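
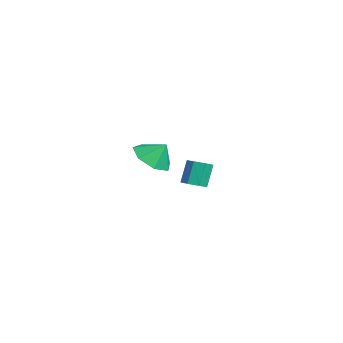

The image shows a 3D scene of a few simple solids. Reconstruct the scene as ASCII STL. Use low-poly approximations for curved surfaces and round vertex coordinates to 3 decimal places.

solid 
facet normal -0.259 -0.546 -0.797
outer loop
vertex 4.105 -1.879 -0.23
vertex 3.52 -2.416 0.328
vertex 3.312 -1.604 -0.161
endloop
endfacet
facet normal 0.332 0.941 0.069
outer loop
vertex 4.105 -1.879 -0.23
vertex 3.312 -1.604 -0.161
vertex 3.78 -1.864 1.132
endloop
endfacet
facet normal -0.257 -0.546 -0.797
outer loop
vertex 3.312 -1.604 -0.161
vertex 3.52 -2.416 0.328
vertex 2.676 -1.941 0.275
endloop
endfacet
facet normal -0.287 0.914 0.288
outer loop
vertex 3.312 -1.604 -0.161
vertex 2.676 -1.941 0.275
vertex 3.78 -1.864 1.132
endloop
endfacet
facet normal -0.257 -0.546 -0.797
outer loop
vertex 2.676 -1.941 0.275
vertex 3.52 -2.416 0.328
vertex 2.675 -2.635 0.751
endloop
endfacet
facet normal -0.562 0.468 0.682
outer loop
vertex 2.676 -1.941 0.275
vertex 2.675 -2.635 0.751
vertex 3.78 -1.864 1.132
endloop
endfacet
facet normal -0.257 -0.546 -0.797
outer loop
vertex 2.675 -2.635 0.751
vertex 3.52 -2.416 0.328
vertex 3.311 -3.164 0.908
endloop
endfacet
facet normal -0.287 -0.061 0.956
outer loop
vertex 2.675 -2.635 0.751
vertex 3.311 -3.164 0.908
vertex 3.78 -1.864 1.132
endloop
endfacet
facet normal -0.258 -0.546 -0.797
outer loop
vertex 3.311 -3.164 0.908
vertex 3.52 -2.416 0.328
vertex 4.104 -3.13 0.628
endloop
endfacet
facet normal 0.331 -0.275 0.903
outer loop
vertex 3.311 -3.164 0.908
vertex 4.104 -3.13 0.628
vertex 3.78 -1.864 1.132
endloop
endfacet
facet normal -0.258 -0.546 -0.797
outer loop
vertex 4.104 -3.13 0.628
vertex 3.52 -2.416 0.328
vertex 4.457 -2.558 0.122
endloop
endfacet
facet normal 0.827 -0.012 0.563
outer loop
vertex 4.104 -3.13 0.628
vertex 4.457 -2.558 0.122
vertex 3.78 -1.864 1.132
endloop
endfacet
facet normal -0.258 -0.547 -0.797
outer loop
vertex 4.457 -2.558 0.122
vertex 3.52 -2.416 0.328
vertex 4.105 -1.879 -0.23
endloop
endfacet
facet normal 0.827 0.528 0.192
outer loop
vertex 4.457 -2.558 0.122
vertex 4.105 -1.879 -0.23
vertex 3.78 -1.864 1.132
endloop
endfacet
facet normal 0.321 -0.314 -0.894
outer loop
vertex -1.381 0.446 -3.768
vertex -1.763 0.847 -4.046
vertex -1.176 0.934 -3.866
endloop
endfacet
facet normal 0.867 -0.282 0.410
outer loop
vertex -1.381 0.446 -3.768
vertex -1.176 0.934 -3.866
vertex -1.794 0.853 -2.615
endloop
endfacet
facet normal 0.868 -0.280 0.411
outer loop
vertex -1.794 0.853 -2.615
vertex -1.176 0.934 -3.866
vertex -1.59 1.341 -2.714
endloop
endfacet
facet normal -0.321 0.315 0.893
outer loop
vertex -1.794 0.853 -2.615
vertex -1.59 1.341 -2.714
vertex -2.177 1.253 -2.894
endloop
endfacet
facet normal 0.321 -0.316 -0.893
outer loop
vertex -1.176 0.934 -3.866
vertex -1.763 0.847 -4.046
vertex -1.414 1.356 -4.101
endloop
endfacet
facet normal 0.838 0.535 0.112
outer loop
vertex -1.176 0.934 -3.866
vertex -1.414 1.356 -4.101
vertex -1.59 1.341 -2.714
endloop
endfacet
facet normal 0.838 0.535 0.112
outer loop
vertex -1.59 1.341 -2.714
vertex -1.414 1.356 -4.101
vertex -1.828 1.763 -2.948
endloop
endfacet
facet normal -0.321 0.314 0.893
outer loop
vertex -1.59 1.341 -2.714
vertex -1.828 1.763 -2.948
vertex -2.177 1.253 -2.894
endloop
endfacet
facet normal 0.320 -0.316 -0.893
outer loop
vertex -1.414 1.356 -4.101
vertex -1.763 0.847 -4.046
vertex -1.915 1.395 -4.294
endloop
endfacet
facet normal 0.178 0.946 -0.270
outer loop
vertex -1.414 1.356 -4.101
vertex -1.915 1.395 -4.294
vertex -1.828 1.763 -2.948
endloop
endfacet
facet normal 0.176 0.947 -0.270
outer loop
vertex -1.828 1.763 -2.948
vertex -1.915 1.395 -4.294
vertex -2.328 1.801 -3.141
endloop
endfacet
facet normal -0.321 0.314 0.893
outer loop
vertex -1.828 1.763 -2.948
vertex -2.328 1.801 -3.141
vertex -2.177 1.253 -2.894
endloop
endfacet
facet normal 0.322 -0.315 -0.893
outer loop
vertex -1.915 1.395 -4.294
vertex -1.763 0.847 -4.046
vertex -2.301 1.02 -4.301
endloop
endfacet
facet normal -0.619 0.645 -0.449
outer loop
vertex -1.915 1.395 -4.294
vertex -2.301 1.02 -4.301
vertex -2.328 1.801 -3.141
endloop
endfacet
facet normal -0.617 0.646 -0.450
outer loop
vertex -2.328 1.801 -3.141
vertex -2.301 1.02 -4.301
vertex -2.715 1.427 -3.148
endloop
endfacet
facet normal -0.320 0.315 0.894
outer loop
vertex -2.328 1.801 -3.141
vertex -2.715 1.427 -3.148
vertex -2.177 1.253 -2.894
endloop
endfacet
facet normal 0.321 -0.316 -0.893
outer loop
vertex -2.301 1.02 -4.301
vertex -1.763 0.847 -4.046
vertex -2.283 0.516 -4.116
endloop
endfacet
facet normal -0.947 -0.140 -0.290
outer loop
vertex -2.301 1.02 -4.301
vertex -2.283 0.516 -4.116
vertex -2.715 1.427 -3.148
endloop
endfacet
facet normal -0.947 -0.142 -0.289
outer loop
vertex -2.715 1.427 -3.148
vertex -2.283 0.516 -4.116
vertex -2.696 0.922 -2.963
endloop
endfacet
facet normal -0.320 0.315 0.893
outer loop
vertex -2.715 1.427 -3.148
vertex -2.696 0.922 -2.963
vertex -2.177 1.253 -2.894
endloop
endfacet
facet normal 0.320 -0.314 -0.894
outer loop
vertex -2.283 0.516 -4.116
vertex -1.763 0.847 -4.046
vertex -1.873 0.26 -3.879
endloop
endfacet
facet normal -0.563 -0.821 0.087
outer loop
vertex -2.283 0.516 -4.116
vertex -1.873 0.26 -3.879
vertex -2.696 0.922 -2.963
endloop
endfacet
facet normal -0.563 -0.821 0.087
outer loop
vertex -2.696 0.922 -2.963
vertex -1.873 0.26 -3.879
vertex -2.286 0.666 -2.726
endloop
endfacet
facet normal -0.320 0.315 0.894
outer loop
vertex -2.696 0.922 -2.963
vertex -2.286 0.666 -2.726
vertex -2.177 1.253 -2.894
endloop
endfacet
facet normal 0.320 -0.314 -0.894
outer loop
vertex -1.873 0.26 -3.879
vertex -1.763 0.847 -4.046
vertex -1.381 0.446 -3.768
endloop
endfacet
facet normal 0.244 -0.884 0.399
outer loop
vertex -1.873 0.26 -3.879
vertex -1.381 0.446 -3.768
vertex -2.286 0.666 -2.726
endloop
endfacet
facet normal 0.246 -0.883 0.400
outer loop
vertex -2.286 0.666 -2.726
vertex -1.381 0.446 -3.768
vertex -1.794 0.853 -2.615
endloop
endfacet
facet normal -0.321 0.315 0.893
outer loop
vertex -2.286 0.666 -2.726
vertex -1.794 0.853 -2.615
vertex -2.177 1.253 -2.894
endloop
endfacet

endsolid


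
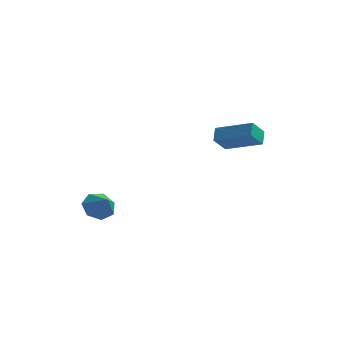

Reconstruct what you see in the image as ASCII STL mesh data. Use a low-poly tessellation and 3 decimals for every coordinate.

solid 
facet normal -0.927 0.159 -0.340
outer loop
vertex 1.509 3.436 0.846
vertex 1.91 4.086 0.055
vertex 1.579 2.796 0.356
endloop
endfacet
facet normal -0.365 -0.591 0.720
outer loop
vertex 3.35 2.494 1.005
vertex 1.509 3.436 0.846
vertex 1.579 2.796 0.356
endloop
endfacet
facet normal -0.927 0.158 -0.340
outer loop
vertex 1.579 2.796 0.356
vertex 1.91 4.086 0.055
vertex 1.981 3.446 -0.436
endloop
endfacet
facet normal 0.087 -0.791 -0.605
outer loop
vertex 1.981 3.446 -0.436
vertex 3.35 2.494 1.005
vertex 1.579 2.796 0.356
endloop
endfacet
facet normal -0.087 0.791 0.606
outer loop
vertex 1.509 3.436 0.846
vertex 3.681 3.784 0.704
vertex 1.91 4.086 0.055
endloop
endfacet
facet normal -0.365 -0.592 0.719
outer loop
vertex 3.279 3.134 1.496
vertex 1.509 3.436 0.846
vertex 3.35 2.494 1.005
endloop
endfacet
facet normal -0.087 0.791 0.605
outer loop
vertex 3.279 3.134 1.496
vertex 3.681 3.784 0.704
vertex 1.509 3.436 0.846
endloop
endfacet
facet normal 0.364 0.592 -0.719
outer loop
vertex 1.91 4.086 0.055
vertex 3.681 3.784 0.704
vertex 1.981 3.446 -0.436
endloop
endfacet
facet normal 0.087 -0.791 -0.606
outer loop
vertex 3.751 3.144 0.214
vertex 3.35 2.494 1.005
vertex 1.981 3.446 -0.436
endloop
endfacet
facet normal 0.365 0.591 -0.720
outer loop
vertex 1.981 3.446 -0.436
vertex 3.681 3.784 0.704
vertex 3.751 3.144 0.214
endloop
endfacet
facet normal 0.927 -0.158 0.340
outer loop
vertex 3.751 3.144 0.214
vertex 3.279 3.134 1.496
vertex 3.35 2.494 1.005
endloop
endfacet
facet normal 0.927 -0.159 0.340
outer loop
vertex 3.681 3.784 0.704
vertex 3.279 3.134 1.496
vertex 3.751 3.144 0.214
endloop
endfacet
facet normal -0.532 0.494 -0.688
outer loop
vertex -1.664 -1.983 -1.617
vertex -2.199 -2.551 -1.611
vertex -2.169 -1.907 -1.172
endloop
endfacet
facet normal 0.630 0.442 0.639
outer loop
vertex -1.664 -1.983 -1.617
vertex -2.169 -1.907 -1.172
vertex -1.641 -3.069 -0.889
endloop
endfacet
facet normal -0.531 0.494 -0.688
outer loop
vertex -2.169 -1.907 -1.172
vertex -2.199 -2.551 -1.611
vertex -2.696 -2.315 -1.058
endloop
endfacet
facet normal 0.020 0.245 0.969
outer loop
vertex -2.169 -1.907 -1.172
vertex -2.696 -2.315 -1.058
vertex -1.641 -3.069 -0.889
endloop
endfacet
facet normal -0.531 0.494 -0.688
outer loop
vertex -2.696 -2.315 -1.058
vertex -2.199 -2.551 -1.611
vertex -2.849 -2.901 -1.361
endloop
endfacet
facet normal -0.383 -0.343 0.858
outer loop
vertex -2.696 -2.315 -1.058
vertex -2.849 -2.901 -1.361
vertex -1.641 -3.069 -0.889
endloop
endfacet
facet normal -0.531 0.495 -0.688
outer loop
vertex -2.849 -2.901 -1.361
vertex -2.199 -2.551 -1.611
vertex -2.513 -3.223 -1.852
endloop
endfacet
facet normal -0.274 -0.879 0.389
outer loop
vertex -2.849 -2.901 -1.361
vertex -2.513 -3.223 -1.852
vertex -1.641 -3.069 -0.889
endloop
endfacet
facet normal -0.531 0.495 -0.688
outer loop
vertex -2.513 -3.223 -1.852
vertex -2.199 -2.551 -1.611
vertex -1.94 -3.039 -2.162
endloop
endfacet
facet normal 0.263 -0.961 -0.084
outer loop
vertex -2.513 -3.223 -1.852
vertex -1.94 -3.039 -2.162
vertex -1.641 -3.069 -0.889
endloop
endfacet
facet normal -0.531 0.495 -0.688
outer loop
vertex -1.94 -3.039 -2.162
vertex -2.199 -2.551 -1.611
vertex -1.562 -2.487 -2.057
endloop
endfacet
facet normal 0.825 -0.526 -0.206
outer loop
vertex -1.94 -3.039 -2.162
vertex -1.562 -2.487 -2.057
vertex -1.641 -3.069 -0.889
endloop
endfacet
facet normal -0.532 0.493 -0.688
outer loop
vertex -1.562 -2.487 -2.057
vertex -2.199 -2.551 -1.611
vertex -1.664 -1.983 -1.617
endloop
endfacet
facet normal 0.988 0.099 0.116
outer loop
vertex -1.562 -2.487 -2.057
vertex -1.664 -1.983 -1.617
vertex -1.641 -3.069 -0.889
endloop
endfacet

endsolid


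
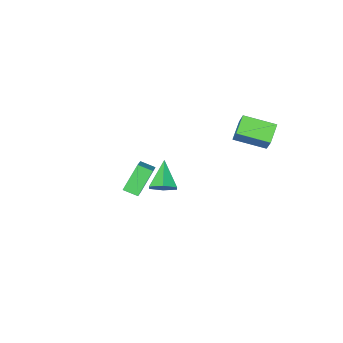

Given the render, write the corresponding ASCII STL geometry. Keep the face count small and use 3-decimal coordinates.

solid 
facet normal -0.667 0.699 -0.260
outer loop
vertex -2.668 3.888 4.233
vertex -1.834 4.445 3.591
vertex -2.999 3.185 3.191
endloop
endfacet
facet normal -0.701 -0.468 0.538
outer loop
vertex -1.826 1.955 3.649
vertex -2.668 3.888 4.233
vertex -2.999 3.185 3.191
endloop
endfacet
facet normal -0.666 0.699 -0.261
outer loop
vertex -2.999 3.185 3.191
vertex -1.834 4.445 3.591
vertex -2.165 3.741 2.55
endloop
endfacet
facet normal -0.255 -0.541 -0.801
outer loop
vertex -2.165 3.741 2.55
vertex -1.826 1.955 3.649
vertex -2.999 3.185 3.191
endloop
endfacet
facet normal 0.255 0.541 0.801
outer loop
vertex -2.668 3.888 4.233
vertex -0.661 3.215 4.049
vertex -1.834 4.445 3.591
endloop
endfacet
facet normal -0.700 -0.468 0.539
outer loop
vertex -1.495 2.659 4.69
vertex -2.668 3.888 4.233
vertex -1.826 1.955 3.649
endloop
endfacet
facet normal 0.255 0.541 0.801
outer loop
vertex -1.495 2.659 4.69
vertex -0.661 3.215 4.049
vertex -2.668 3.888 4.233
endloop
endfacet
facet normal 0.701 0.468 -0.539
outer loop
vertex -1.834 4.445 3.591
vertex -0.661 3.215 4.049
vertex -2.165 3.741 2.55
endloop
endfacet
facet normal -0.255 -0.541 -0.801
outer loop
vertex -0.992 2.512 3.007
vertex -1.826 1.955 3.649
vertex -2.165 3.741 2.55
endloop
endfacet
facet normal 0.700 0.468 -0.538
outer loop
vertex -2.165 3.741 2.55
vertex -0.661 3.215 4.049
vertex -0.992 2.512 3.007
endloop
endfacet
facet normal 0.667 -0.698 0.260
outer loop
vertex -0.992 2.512 3.007
vertex -1.495 2.659 4.69
vertex -1.826 1.955 3.649
endloop
endfacet
facet normal 0.666 -0.699 0.260
outer loop
vertex -0.661 3.215 4.049
vertex -1.495 2.659 4.69
vertex -0.992 2.512 3.007
endloop
endfacet
facet normal 0.471 0.589 -0.657
outer loop
vertex 4.905 3.737 3.035
vertex 4.236 3.933 2.731
vertex 4.527 4.339 3.304
endloop
endfacet
facet normal 0.501 -0.071 0.862
outer loop
vertex 4.905 3.737 3.035
vertex 4.527 4.339 3.304
vertex 3.464 2.967 3.809
endloop
endfacet
facet normal 0.471 0.589 -0.657
outer loop
vertex 4.527 4.339 3.304
vertex 4.236 3.933 2.731
vertex 3.858 4.535 3.0
endloop
endfacet
facet normal -0.237 0.492 0.838
outer loop
vertex 4.527 4.339 3.304
vertex 3.858 4.535 3.0
vertex 3.464 2.967 3.809
endloop
endfacet
facet normal 0.470 0.589 -0.657
outer loop
vertex 3.858 4.535 3.0
vertex 4.236 3.933 2.731
vertex 3.567 4.129 2.428
endloop
endfacet
facet normal -0.913 0.343 0.221
outer loop
vertex 3.858 4.535 3.0
vertex 3.567 4.129 2.428
vertex 3.464 2.967 3.809
endloop
endfacet
facet normal 0.470 0.589 -0.657
outer loop
vertex 3.567 4.129 2.428
vertex 4.236 3.933 2.731
vertex 3.945 3.527 2.159
endloop
endfacet
facet normal -0.852 -0.368 -0.373
outer loop
vertex 3.567 4.129 2.428
vertex 3.945 3.527 2.159
vertex 3.464 2.967 3.809
endloop
endfacet
facet normal 0.470 0.589 -0.657
outer loop
vertex 3.945 3.527 2.159
vertex 4.236 3.933 2.731
vertex 4.614 3.331 2.462
endloop
endfacet
facet normal -0.114 -0.930 -0.349
outer loop
vertex 3.945 3.527 2.159
vertex 4.614 3.331 2.462
vertex 3.464 2.967 3.809
endloop
endfacet
facet normal 0.471 0.589 -0.657
outer loop
vertex 4.614 3.331 2.462
vertex 4.236 3.933 2.731
vertex 4.905 3.737 3.035
endloop
endfacet
facet normal 0.562 -0.782 0.269
outer loop
vertex 4.614 3.331 2.462
vertex 4.905 3.737 3.035
vertex 3.464 2.967 3.809
endloop
endfacet
facet normal -0.597 -0.087 0.798
outer loop
vertex 1.157 -2.635 -1.251
vertex 0.659 -1.975 -1.552
vertex 0.304 -3.618 -1.996
endloop
endfacet
facet normal 0.566 -0.750 0.342
outer loop
vertex 1.361 -3.465 -3.408
vertex 1.157 -2.635 -1.251
vertex 0.304 -3.618 -1.996
endloop
endfacet
facet normal -0.598 -0.086 0.797
outer loop
vertex 0.304 -3.618 -1.996
vertex 0.659 -1.975 -1.552
vertex -0.194 -2.958 -2.298
endloop
endfacet
facet normal -0.568 -0.656 -0.497
outer loop
vertex -0.194 -2.958 -2.298
vertex 1.361 -3.465 -3.408
vertex 0.304 -3.618 -1.996
endloop
endfacet
facet normal 0.569 0.656 0.497
outer loop
vertex 1.157 -2.635 -1.251
vertex 1.716 -1.822 -2.964
vertex 0.659 -1.975 -1.552
endloop
endfacet
facet normal 0.565 -0.750 0.342
outer loop
vertex 2.214 -2.482 -2.662
vertex 1.157 -2.635 -1.251
vertex 1.361 -3.465 -3.408
endloop
endfacet
facet normal 0.568 0.656 0.497
outer loop
vertex 2.214 -2.482 -2.662
vertex 1.716 -1.822 -2.964
vertex 1.157 -2.635 -1.251
endloop
endfacet
facet normal -0.566 0.750 -0.342
outer loop
vertex 0.659 -1.975 -1.552
vertex 1.716 -1.822 -2.964
vertex -0.194 -2.958 -2.298
endloop
endfacet
facet normal -0.569 -0.656 -0.497
outer loop
vertex 0.863 -2.805 -3.709
vertex 1.361 -3.465 -3.408
vertex -0.194 -2.958 -2.298
endloop
endfacet
facet normal -0.566 0.750 -0.342
outer loop
vertex -0.194 -2.958 -2.298
vertex 1.716 -1.822 -2.964
vertex 0.863 -2.805 -3.709
endloop
endfacet
facet normal 0.597 0.087 -0.797
outer loop
vertex 0.863 -2.805 -3.709
vertex 2.214 -2.482 -2.662
vertex 1.361 -3.465 -3.408
endloop
endfacet
facet normal 0.597 0.086 -0.797
outer loop
vertex 1.716 -1.822 -2.964
vertex 2.214 -2.482 -2.662
vertex 0.863 -2.805 -3.709
endloop
endfacet

endsolid


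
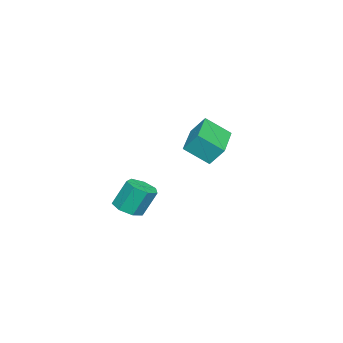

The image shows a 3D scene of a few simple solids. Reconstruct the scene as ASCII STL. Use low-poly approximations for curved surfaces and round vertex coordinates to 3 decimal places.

solid 
facet normal -0.975 -0.201 0.091
outer loop
vertex -2.686 0.733 3.036
vertex -2.916 1.557 2.393
vertex -2.645 0.242 2.393
endloop
endfacet
facet normal 0.215 -0.770 0.601
outer loop
vertex -1.084 0.563 2.247
vertex -2.686 0.733 3.036
vertex -2.645 0.242 2.393
endloop
endfacet
facet normal -0.975 -0.201 0.091
outer loop
vertex -2.645 0.242 2.393
vertex -2.916 1.557 2.393
vertex -2.875 1.066 1.75
endloop
endfacet
facet normal 0.050 -0.606 -0.794
outer loop
vertex -2.875 1.066 1.75
vertex -1.084 0.563 2.247
vertex -2.645 0.242 2.393
endloop
endfacet
facet normal -0.050 0.606 0.794
outer loop
vertex -2.686 0.733 3.036
vertex -1.355 1.878 2.247
vertex -2.916 1.557 2.393
endloop
endfacet
facet normal 0.215 -0.770 0.601
outer loop
vertex -1.125 1.054 2.89
vertex -2.686 0.733 3.036
vertex -1.084 0.563 2.247
endloop
endfacet
facet normal -0.050 0.606 0.794
outer loop
vertex -1.125 1.054 2.89
vertex -1.355 1.878 2.247
vertex -2.686 0.733 3.036
endloop
endfacet
facet normal -0.215 0.770 -0.601
outer loop
vertex -2.916 1.557 2.393
vertex -1.355 1.878 2.247
vertex -2.875 1.066 1.75
endloop
endfacet
facet normal 0.050 -0.606 -0.794
outer loop
vertex -1.314 1.387 1.604
vertex -1.084 0.563 2.247
vertex -2.875 1.066 1.75
endloop
endfacet
facet normal -0.215 0.770 -0.601
outer loop
vertex -2.875 1.066 1.75
vertex -1.355 1.878 2.247
vertex -1.314 1.387 1.604
endloop
endfacet
facet normal 0.975 0.201 -0.091
outer loop
vertex -1.314 1.387 1.604
vertex -1.125 1.054 2.89
vertex -1.084 0.563 2.247
endloop
endfacet
facet normal 0.975 0.201 -0.091
outer loop
vertex -1.355 1.878 2.247
vertex -1.125 1.054 2.89
vertex -1.314 1.387 1.604
endloop
endfacet
facet normal 0.204 -0.392 -0.897
outer loop
vertex 2.36 -0.208 0.883
vertex 1.846 -0.134 0.734
vertex 2.264 0.204 0.681
endloop
endfacet
facet normal 0.957 0.272 0.099
outer loop
vertex 2.36 -0.208 0.883
vertex 2.264 0.204 0.681
vertex 2.148 0.199 1.816
endloop
endfacet
facet normal 0.957 0.272 0.099
outer loop
vertex 2.148 0.199 1.816
vertex 2.264 0.204 0.681
vertex 2.052 0.611 1.614
endloop
endfacet
facet normal -0.205 0.392 0.897
outer loop
vertex 2.148 0.199 1.816
vertex 2.052 0.611 1.614
vertex 1.634 0.274 1.666
endloop
endfacet
facet normal 0.204 -0.393 -0.897
outer loop
vertex 2.264 0.204 0.681
vertex 1.846 -0.134 0.734
vertex 1.854 0.361 0.519
endloop
endfacet
facet normal 0.437 0.857 -0.275
outer loop
vertex 2.264 0.204 0.681
vertex 1.854 0.361 0.519
vertex 2.052 0.611 1.614
endloop
endfacet
facet normal 0.438 0.856 -0.275
outer loop
vertex 2.052 0.611 1.614
vertex 1.854 0.361 0.519
vertex 1.642 0.769 1.452
endloop
endfacet
facet normal -0.204 0.391 0.897
outer loop
vertex 2.052 0.611 1.614
vertex 1.642 0.769 1.452
vertex 1.634 0.274 1.666
endloop
endfacet
facet normal 0.205 -0.393 -0.896
outer loop
vertex 1.854 0.361 0.519
vertex 1.846 -0.134 0.734
vertex 1.438 0.146 0.518
endloop
endfacet
facet normal -0.411 0.797 -0.442
outer loop
vertex 1.854 0.361 0.519
vertex 1.438 0.146 0.518
vertex 1.642 0.769 1.452
endloop
endfacet
facet normal -0.411 0.797 -0.442
outer loop
vertex 1.642 0.769 1.452
vertex 1.438 0.146 0.518
vertex 1.226 0.554 1.451
endloop
endfacet
facet normal -0.204 0.391 0.897
outer loop
vertex 1.642 0.769 1.452
vertex 1.226 0.554 1.451
vertex 1.634 0.274 1.666
endloop
endfacet
facet normal 0.205 -0.393 -0.896
outer loop
vertex 1.438 0.146 0.518
vertex 1.846 -0.134 0.734
vertex 1.329 -0.28 0.68
endloop
endfacet
facet normal -0.951 0.138 -0.277
outer loop
vertex 1.438 0.146 0.518
vertex 1.329 -0.28 0.68
vertex 1.226 0.554 1.451
endloop
endfacet
facet normal -0.951 0.138 -0.277
outer loop
vertex 1.226 0.554 1.451
vertex 1.329 -0.28 0.68
vertex 1.117 0.128 1.613
endloop
endfacet
facet normal -0.203 0.393 0.897
outer loop
vertex 1.226 0.554 1.451
vertex 1.117 0.128 1.613
vertex 1.634 0.274 1.666
endloop
endfacet
facet normal 0.204 -0.392 -0.897
outer loop
vertex 1.329 -0.28 0.68
vertex 1.846 -0.134 0.734
vertex 1.61 -0.596 0.882
endloop
endfacet
facet normal -0.774 -0.626 0.098
outer loop
vertex 1.329 -0.28 0.68
vertex 1.61 -0.596 0.882
vertex 1.117 0.128 1.613
endloop
endfacet
facet normal -0.774 -0.626 0.098
outer loop
vertex 1.117 0.128 1.613
vertex 1.61 -0.596 0.882
vertex 1.398 -0.188 1.815
endloop
endfacet
facet normal -0.203 0.393 0.897
outer loop
vertex 1.117 0.128 1.613
vertex 1.398 -0.188 1.815
vertex 1.634 0.274 1.666
endloop
endfacet
facet normal 0.204 -0.392 -0.897
outer loop
vertex 1.61 -0.596 0.882
vertex 1.846 -0.134 0.734
vertex 2.068 -0.564 0.972
endloop
endfacet
facet normal -0.014 -0.917 0.398
outer loop
vertex 1.61 -0.596 0.882
vertex 2.068 -0.564 0.972
vertex 1.398 -0.188 1.815
endloop
endfacet
facet normal -0.016 -0.918 0.397
outer loop
vertex 1.398 -0.188 1.815
vertex 2.068 -0.564 0.972
vertex 1.856 -0.157 1.905
endloop
endfacet
facet normal -0.203 0.393 0.897
outer loop
vertex 1.398 -0.188 1.815
vertex 1.856 -0.157 1.905
vertex 1.634 0.274 1.666
endloop
endfacet
facet normal 0.204 -0.391 -0.897
outer loop
vertex 2.068 -0.564 0.972
vertex 1.846 -0.134 0.734
vertex 2.36 -0.208 0.883
endloop
endfacet
facet normal 0.755 -0.520 0.399
outer loop
vertex 2.068 -0.564 0.972
vertex 2.36 -0.208 0.883
vertex 1.856 -0.157 1.905
endloop
endfacet
facet normal 0.755 -0.520 0.399
outer loop
vertex 1.856 -0.157 1.905
vertex 2.36 -0.208 0.883
vertex 2.148 0.199 1.816
endloop
endfacet
facet normal -0.205 0.392 0.897
outer loop
vertex 1.856 -0.157 1.905
vertex 2.148 0.199 1.816
vertex 1.634 0.274 1.666
endloop
endfacet

endsolid


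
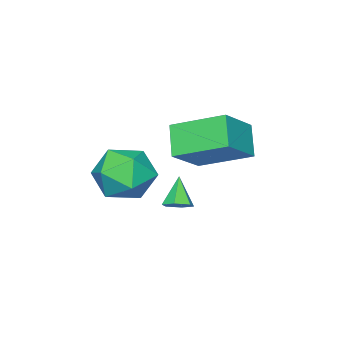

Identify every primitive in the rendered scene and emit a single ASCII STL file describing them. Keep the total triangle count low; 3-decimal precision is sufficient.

solid 
facet normal -0.485 -0.511 0.710
outer loop
vertex 0.562 -1.431 1.851
vertex -0.109 0.277 2.622
vertex -0.777 -1.516 0.874
endloop
endfacet
facet normal 0.337 -0.858 -0.387
outer loop
vertex -0.151 -0.857 -0.042
vertex 0.562 -1.431 1.851
vertex -0.777 -1.516 0.874
endloop
endfacet
facet normal -0.485 -0.511 0.710
outer loop
vertex -0.777 -1.516 0.874
vertex -0.109 0.277 2.622
vertex -1.448 0.192 1.645
endloop
endfacet
facet normal -0.807 -0.051 -0.588
outer loop
vertex -1.448 0.192 1.645
vertex -0.151 -0.857 -0.042
vertex -0.777 -1.516 0.874
endloop
endfacet
facet normal 0.807 0.051 0.588
outer loop
vertex 0.562 -1.431 1.851
vertex 0.517 0.936 1.706
vertex -0.109 0.277 2.622
endloop
endfacet
facet normal 0.337 -0.858 -0.387
outer loop
vertex 1.188 -0.772 0.935
vertex 0.562 -1.431 1.851
vertex -0.151 -0.857 -0.042
endloop
endfacet
facet normal 0.807 0.051 0.588
outer loop
vertex 1.188 -0.772 0.935
vertex 0.517 0.936 1.706
vertex 0.562 -1.431 1.851
endloop
endfacet
facet normal -0.337 0.858 0.387
outer loop
vertex -0.109 0.277 2.622
vertex 0.517 0.936 1.706
vertex -1.448 0.192 1.645
endloop
endfacet
facet normal -0.807 -0.051 -0.588
outer loop
vertex -0.822 0.851 0.729
vertex -0.151 -0.857 -0.042
vertex -1.448 0.192 1.645
endloop
endfacet
facet normal -0.337 0.858 0.387
outer loop
vertex -1.448 0.192 1.645
vertex 0.517 0.936 1.706
vertex -0.822 0.851 0.729
endloop
endfacet
facet normal 0.485 0.511 -0.710
outer loop
vertex -0.822 0.851 0.729
vertex 1.188 -0.772 0.935
vertex -0.151 -0.857 -0.042
endloop
endfacet
facet normal 0.485 0.511 -0.710
outer loop
vertex 0.517 0.936 1.706
vertex 1.188 -0.772 0.935
vertex -0.822 0.851 0.729
endloop
endfacet
facet normal -0.460 0.594 0.660
outer loop
vertex 2.22 -0.385 0.688
vertex 1.92 -1.278 1.283
vertex 2.887 -0.765 1.496
endloop
endfacet
facet normal 0.094 0.928 0.359
outer loop
vertex 2.22 -0.385 0.688
vertex 2.887 -0.765 1.496
vertex 3.321 -0.433 0.525
endloop
endfacet
facet normal -0.010 0.938 -0.346
outer loop
vertex 2.22 -0.385 0.688
vertex 3.321 -0.433 0.525
vertex 2.623 -0.741 -0.288
endloop
endfacet
facet normal -0.629 0.610 -0.482
outer loop
vertex 2.22 -0.385 0.688
vertex 2.623 -0.741 -0.288
vertex 1.758 -1.263 0.181
endloop
endfacet
facet normal -0.907 0.397 0.139
outer loop
vertex 2.22 -0.385 0.688
vertex 1.758 -1.263 0.181
vertex 1.92 -1.278 1.283
endloop
endfacet
facet normal 0.682 0.543 0.490
outer loop
vertex 3.321 -0.433 0.525
vertex 2.887 -0.765 1.496
vertex 3.702 -1.357 1.019
endloop
endfacet
facet normal -0.216 0.003 0.976
outer loop
vertex 2.887 -0.765 1.496
vertex 1.92 -1.278 1.283
vertex 2.837 -1.879 1.488
endloop
endfacet
facet normal -0.939 -0.316 0.134
outer loop
vertex 1.92 -1.278 1.283
vertex 1.758 -1.263 0.181
vertex 2.139 -2.187 0.675
endloop
endfacet
facet normal -0.490 0.028 -0.872
outer loop
vertex 1.758 -1.263 0.181
vertex 2.623 -0.741 -0.288
vertex 2.573 -1.855 -0.296
endloop
endfacet
facet normal 0.512 0.559 -0.652
outer loop
vertex 2.623 -0.741 -0.288
vertex 3.321 -0.433 0.525
vertex 3.54 -1.342 -0.083
endloop
endfacet
facet normal 0.629 -0.610 0.482
outer loop
vertex 3.24 -2.235 0.512
vertex 3.702 -1.357 1.019
vertex 2.837 -1.879 1.488
endloop
endfacet
facet normal 0.010 -0.938 0.346
outer loop
vertex 3.24 -2.235 0.512
vertex 2.837 -1.879 1.488
vertex 2.139 -2.187 0.675
endloop
endfacet
facet normal -0.094 -0.928 -0.359
outer loop
vertex 3.24 -2.235 0.512
vertex 2.139 -2.187 0.675
vertex 2.573 -1.855 -0.296
endloop
endfacet
facet normal 0.460 -0.594 -0.660
outer loop
vertex 3.24 -2.235 0.512
vertex 2.573 -1.855 -0.296
vertex 3.54 -1.342 -0.083
endloop
endfacet
facet normal 0.907 -0.397 -0.139
outer loop
vertex 3.24 -2.235 0.512
vertex 3.54 -1.342 -0.083
vertex 3.702 -1.357 1.019
endloop
endfacet
facet normal 0.490 -0.028 0.872
outer loop
vertex 2.837 -1.879 1.488
vertex 3.702 -1.357 1.019
vertex 2.887 -0.765 1.496
endloop
endfacet
facet normal -0.512 -0.559 0.652
outer loop
vertex 2.139 -2.187 0.675
vertex 2.837 -1.879 1.488
vertex 1.92 -1.278 1.283
endloop
endfacet
facet normal -0.682 -0.543 -0.490
outer loop
vertex 2.573 -1.855 -0.296
vertex 2.139 -2.187 0.675
vertex 1.758 -1.263 0.181
endloop
endfacet
facet normal 0.216 -0.003 -0.976
outer loop
vertex 3.54 -1.342 -0.083
vertex 2.573 -1.855 -0.296
vertex 2.623 -0.741 -0.288
endloop
endfacet
facet normal 0.939 0.316 -0.134
outer loop
vertex 3.702 -1.357 1.019
vertex 3.54 -1.342 -0.083
vertex 3.321 -0.433 0.525
endloop
endfacet
facet normal 0.477 0.386 -0.789
outer loop
vertex 1.342 -0.538 -1.004
vertex 0.967 -0.716 -1.318
vertex 0.928 -0.241 -1.109
endloop
endfacet
facet normal 0.175 0.536 0.826
outer loop
vertex 1.342 -0.538 -1.004
vertex 0.928 -0.241 -1.109
vertex 0.413 -1.164 -0.402
endloop
endfacet
facet normal 0.476 0.387 -0.790
outer loop
vertex 0.928 -0.241 -1.109
vertex 0.967 -0.716 -1.318
vertex 0.553 -0.419 -1.422
endloop
endfacet
facet normal -0.641 0.659 0.393
outer loop
vertex 0.928 -0.241 -1.109
vertex 0.553 -0.419 -1.422
vertex 0.413 -1.164 -0.402
endloop
endfacet
facet normal 0.476 0.387 -0.789
outer loop
vertex 0.553 -0.419 -1.422
vertex 0.967 -0.716 -1.318
vertex 0.592 -0.893 -1.631
endloop
endfacet
facet normal -0.989 -0.016 -0.148
outer loop
vertex 0.553 -0.419 -1.422
vertex 0.592 -0.893 -1.631
vertex 0.413 -1.164 -0.402
endloop
endfacet
facet normal 0.477 0.386 -0.790
outer loop
vertex 0.592 -0.893 -1.631
vertex 0.967 -0.716 -1.318
vertex 1.005 -1.19 -1.527
endloop
endfacet
facet normal -0.521 -0.814 -0.255
outer loop
vertex 0.592 -0.893 -1.631
vertex 1.005 -1.19 -1.527
vertex 0.413 -1.164 -0.402
endloop
endfacet
facet normal 0.478 0.386 -0.789
outer loop
vertex 1.005 -1.19 -1.527
vertex 0.967 -0.716 -1.318
vertex 1.38 -1.013 -1.213
endloop
endfacet
facet normal 0.295 -0.939 0.177
outer loop
vertex 1.005 -1.19 -1.527
vertex 1.38 -1.013 -1.213
vertex 0.413 -1.164 -0.402
endloop
endfacet
facet normal 0.478 0.386 -0.789
outer loop
vertex 1.38 -1.013 -1.213
vertex 0.967 -0.716 -1.318
vertex 1.342 -0.538 -1.004
endloop
endfacet
facet normal 0.644 -0.265 0.718
outer loop
vertex 1.38 -1.013 -1.213
vertex 1.342 -0.538 -1.004
vertex 0.413 -1.164 -0.402
endloop
endfacet

endsolid


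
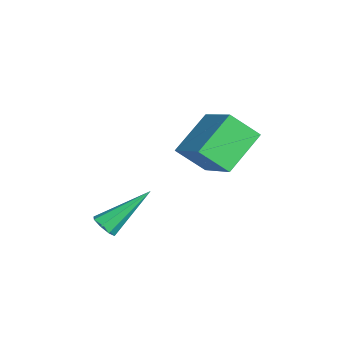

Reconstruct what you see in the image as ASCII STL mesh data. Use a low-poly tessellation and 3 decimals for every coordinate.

solid 
facet normal 0.215 -0.739 -0.638
outer loop
vertex 1.194 -0.242 -2.184
vertex 0.693 -0.379 -2.194
vertex 0.991 -0.054 -2.47
endloop
endfacet
facet normal 0.763 0.634 -0.125
outer loop
vertex 1.194 -0.242 -2.184
vertex 0.991 -0.054 -2.47
vertex 0.247 1.159 -0.866
endloop
endfacet
facet normal 0.214 -0.739 -0.639
outer loop
vertex 0.991 -0.054 -2.47
vertex 0.693 -0.379 -2.194
vertex 0.613 -0.056 -2.594
endloop
endfacet
facet normal 0.173 0.823 -0.542
outer loop
vertex 0.991 -0.054 -2.47
vertex 0.613 -0.056 -2.594
vertex 0.247 1.159 -0.866
endloop
endfacet
facet normal 0.213 -0.739 -0.639
outer loop
vertex 0.613 -0.056 -2.594
vertex 0.693 -0.379 -2.194
vertex 0.281 -0.247 -2.484
endloop
endfacet
facet normal -0.545 0.627 -0.556
outer loop
vertex 0.613 -0.056 -2.594
vertex 0.281 -0.247 -2.484
vertex 0.247 1.159 -0.866
endloop
endfacet
facet normal 0.213 -0.739 -0.639
outer loop
vertex 0.281 -0.247 -2.484
vertex 0.693 -0.379 -2.194
vertex 0.191 -0.515 -2.204
endloop
endfacet
facet normal -0.974 0.160 -0.160
outer loop
vertex 0.281 -0.247 -2.484
vertex 0.191 -0.515 -2.204
vertex 0.247 1.159 -0.866
endloop
endfacet
facet normal 0.213 -0.740 -0.638
outer loop
vertex 0.191 -0.515 -2.204
vertex 0.693 -0.379 -2.194
vertex 0.394 -0.703 -1.918
endloop
endfacet
facet normal -0.860 -0.301 0.412
outer loop
vertex 0.191 -0.515 -2.204
vertex 0.394 -0.703 -1.918
vertex 0.247 1.159 -0.866
endloop
endfacet
facet normal 0.213 -0.740 -0.638
outer loop
vertex 0.394 -0.703 -1.918
vertex 0.693 -0.379 -2.194
vertex 0.773 -0.701 -1.794
endloop
endfacet
facet normal -0.269 -0.490 0.829
outer loop
vertex 0.394 -0.703 -1.918
vertex 0.773 -0.701 -1.794
vertex 0.247 1.159 -0.866
endloop
endfacet
facet normal 0.215 -0.739 -0.638
outer loop
vertex 0.773 -0.701 -1.794
vertex 0.693 -0.379 -2.194
vertex 1.104 -0.51 -1.904
endloop
endfacet
facet normal 0.450 -0.294 0.843
outer loop
vertex 0.773 -0.701 -1.794
vertex 1.104 -0.51 -1.904
vertex 0.247 1.159 -0.866
endloop
endfacet
facet normal 0.215 -0.739 -0.638
outer loop
vertex 1.104 -0.51 -1.904
vertex 0.693 -0.379 -2.194
vertex 1.194 -0.242 -2.184
endloop
endfacet
facet normal 0.878 0.173 0.447
outer loop
vertex 1.104 -0.51 -1.904
vertex 1.194 -0.242 -2.184
vertex 0.247 1.159 -0.866
endloop
endfacet
facet normal -0.819 -0.325 -0.472
outer loop
vertex -0.959 2.03 0.272
vertex -2.005 3.13 1.33
vertex -0.83 3.03 -0.64
endloop
endfacet
facet normal 0.565 -0.595 -0.572
outer loop
vertex 0.785 3.67 0.29
vertex -0.959 2.03 0.272
vertex -0.83 3.03 -0.64
endloop
endfacet
facet normal -0.820 -0.324 -0.472
outer loop
vertex -0.83 3.03 -0.64
vertex -2.005 3.13 1.33
vertex -1.875 4.131 0.418
endloop
endfacet
facet normal 0.095 0.735 -0.671
outer loop
vertex -1.875 4.131 0.418
vertex 0.785 3.67 0.29
vertex -0.83 3.03 -0.64
endloop
endfacet
facet normal -0.095 -0.735 0.671
outer loop
vertex -0.959 2.03 0.272
vertex -0.39 3.77 2.26
vertex -2.005 3.13 1.33
endloop
endfacet
facet normal 0.565 -0.595 -0.572
outer loop
vertex 0.655 2.669 1.202
vertex -0.959 2.03 0.272
vertex 0.785 3.67 0.29
endloop
endfacet
facet normal -0.095 -0.735 0.671
outer loop
vertex 0.655 2.669 1.202
vertex -0.39 3.77 2.26
vertex -0.959 2.03 0.272
endloop
endfacet
facet normal -0.565 0.595 0.572
outer loop
vertex -2.005 3.13 1.33
vertex -0.39 3.77 2.26
vertex -1.875 4.131 0.418
endloop
endfacet
facet normal 0.095 0.736 -0.671
outer loop
vertex -0.261 4.77 1.348
vertex 0.785 3.67 0.29
vertex -1.875 4.131 0.418
endloop
endfacet
facet normal -0.565 0.595 0.572
outer loop
vertex -1.875 4.131 0.418
vertex -0.39 3.77 2.26
vertex -0.261 4.77 1.348
endloop
endfacet
facet normal 0.819 0.324 0.473
outer loop
vertex -0.261 4.77 1.348
vertex 0.655 2.669 1.202
vertex 0.785 3.67 0.29
endloop
endfacet
facet normal 0.820 0.325 0.472
outer loop
vertex -0.39 3.77 2.26
vertex 0.655 2.669 1.202
vertex -0.261 4.77 1.348
endloop
endfacet

endsolid


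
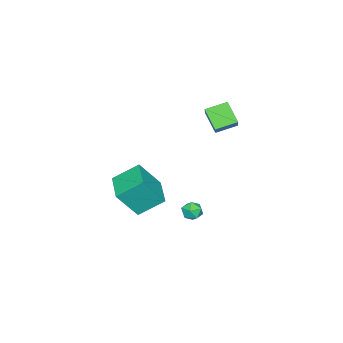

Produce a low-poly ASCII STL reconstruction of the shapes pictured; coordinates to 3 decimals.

solid 
facet normal -0.765 -0.638 0.090
outer loop
vertex 3.398 -3.391 0.424
vertex 2.491 -2.151 1.507
vertex 2.481 -2.537 -1.323
endloop
endfacet
facet normal 0.483 -0.660 -0.576
outer loop
vertex 4.049 -1.229 -1.507
vertex 3.398 -3.391 0.424
vertex 2.481 -2.537 -1.323
endloop
endfacet
facet normal -0.765 -0.638 0.090
outer loop
vertex 2.481 -2.537 -1.323
vertex 2.491 -2.151 1.507
vertex 1.574 -1.296 -0.239
endloop
endfacet
facet normal -0.427 0.397 -0.812
outer loop
vertex 1.574 -1.296 -0.239
vertex 4.049 -1.229 -1.507
vertex 2.481 -2.537 -1.323
endloop
endfacet
facet normal 0.427 -0.397 0.812
outer loop
vertex 3.398 -3.391 0.424
vertex 4.059 -0.843 1.323
vertex 2.491 -2.151 1.507
endloop
endfacet
facet normal 0.482 -0.660 -0.576
outer loop
vertex 4.966 -2.084 0.239
vertex 3.398 -3.391 0.424
vertex 4.049 -1.229 -1.507
endloop
endfacet
facet normal 0.427 -0.397 0.812
outer loop
vertex 4.966 -2.084 0.239
vertex 4.059 -0.843 1.323
vertex 3.398 -3.391 0.424
endloop
endfacet
facet normal -0.483 0.660 0.576
outer loop
vertex 2.491 -2.151 1.507
vertex 4.059 -0.843 1.323
vertex 1.574 -1.296 -0.239
endloop
endfacet
facet normal -0.427 0.397 -0.812
outer loop
vertex 3.142 0.011 -0.424
vertex 4.049 -1.229 -1.507
vertex 1.574 -1.296 -0.239
endloop
endfacet
facet normal -0.482 0.660 0.576
outer loop
vertex 1.574 -1.296 -0.239
vertex 4.059 -0.843 1.323
vertex 3.142 0.011 -0.424
endloop
endfacet
facet normal 0.765 0.638 -0.089
outer loop
vertex 3.142 0.011 -0.424
vertex 4.966 -2.084 0.239
vertex 4.049 -1.229 -1.507
endloop
endfacet
facet normal 0.765 0.638 -0.090
outer loop
vertex 4.059 -0.843 1.323
vertex 4.966 -2.084 0.239
vertex 3.142 0.011 -0.424
endloop
endfacet
facet normal 0.248 0.407 0.879
outer loop
vertex 0.182 0.583 -2.572
vertex 0.185 -0.076 -2.268
vertex 0.792 0.191 -2.563
endloop
endfacet
facet normal 0.505 0.794 0.338
outer loop
vertex 0.182 0.583 -2.572
vertex 0.792 0.191 -2.563
vertex 0.608 0.562 -3.159
endloop
endfacet
facet normal -0.044 0.997 -0.068
outer loop
vertex 0.182 0.583 -2.572
vertex 0.608 0.562 -3.159
vertex -0.113 0.525 -3.232
endloop
endfacet
facet normal -0.642 0.734 0.222
outer loop
vertex 0.182 0.583 -2.572
vertex -0.113 0.525 -3.232
vertex -0.374 0.13 -2.682
endloop
endfacet
facet normal -0.461 0.370 0.807
outer loop
vertex 0.182 0.583 -2.572
vertex -0.374 0.13 -2.682
vertex 0.185 -0.076 -2.268
endloop
endfacet
facet normal 0.927 0.372 -0.055
outer loop
vertex 0.608 0.562 -3.159
vertex 0.792 0.191 -2.563
vertex 0.874 -0.11 -3.218
endloop
endfacet
facet normal 0.511 -0.255 0.821
outer loop
vertex 0.792 0.191 -2.563
vertex 0.185 -0.076 -2.268
vertex 0.613 -0.505 -2.668
endloop
endfacet
facet normal -0.637 -0.314 0.704
outer loop
vertex 0.185 -0.076 -2.268
vertex -0.374 0.13 -2.682
vertex -0.108 -0.542 -2.741
endloop
endfacet
facet normal -0.930 0.276 -0.243
outer loop
vertex -0.374 0.13 -2.682
vertex -0.113 0.525 -3.232
vertex -0.292 -0.171 -3.337
endloop
endfacet
facet normal 0.036 0.701 -0.713
outer loop
vertex -0.113 0.525 -3.232
vertex 0.608 0.562 -3.159
vertex 0.315 0.096 -3.632
endloop
endfacet
facet normal 0.642 -0.734 -0.222
outer loop
vertex 0.318 -0.563 -3.328
vertex 0.874 -0.11 -3.218
vertex 0.613 -0.505 -2.668
endloop
endfacet
facet normal 0.044 -0.997 0.068
outer loop
vertex 0.318 -0.563 -3.328
vertex 0.613 -0.505 -2.668
vertex -0.108 -0.542 -2.741
endloop
endfacet
facet normal -0.505 -0.794 -0.338
outer loop
vertex 0.318 -0.563 -3.328
vertex -0.108 -0.542 -2.741
vertex -0.292 -0.171 -3.337
endloop
endfacet
facet normal -0.248 -0.407 -0.879
outer loop
vertex 0.318 -0.563 -3.328
vertex -0.292 -0.171 -3.337
vertex 0.315 0.096 -3.632
endloop
endfacet
facet normal 0.461 -0.370 -0.807
outer loop
vertex 0.318 -0.563 -3.328
vertex 0.315 0.096 -3.632
vertex 0.874 -0.11 -3.218
endloop
endfacet
facet normal 0.930 -0.276 0.243
outer loop
vertex 0.613 -0.505 -2.668
vertex 0.874 -0.11 -3.218
vertex 0.792 0.191 -2.563
endloop
endfacet
facet normal -0.036 -0.701 0.713
outer loop
vertex -0.108 -0.542 -2.741
vertex 0.613 -0.505 -2.668
vertex 0.185 -0.076 -2.268
endloop
endfacet
facet normal -0.927 -0.372 0.055
outer loop
vertex -0.292 -0.171 -3.337
vertex -0.108 -0.542 -2.741
vertex -0.374 0.13 -2.682
endloop
endfacet
facet normal -0.511 0.255 -0.821
outer loop
vertex 0.315 0.096 -3.632
vertex -0.292 -0.171 -3.337
vertex -0.113 0.525 -3.232
endloop
endfacet
facet normal 0.637 0.314 -0.704
outer loop
vertex 0.874 -0.11 -3.218
vertex 0.315 0.096 -3.632
vertex 0.608 0.562 -3.159
endloop
endfacet
facet normal -0.669 -0.385 -0.636
outer loop
vertex -3.714 -1.548 2.812
vertex -4.681 -0.59 3.249
vertex -3.223 -0.54 1.685
endloop
endfacet
facet normal 0.676 -0.671 -0.305
outer loop
vertex -2.059 0.13 2.791
vertex -3.714 -1.548 2.812
vertex -3.223 -0.54 1.685
endloop
endfacet
facet normal -0.669 -0.385 -0.636
outer loop
vertex -3.223 -0.54 1.685
vertex -4.681 -0.59 3.249
vertex -4.19 0.419 2.122
endloop
endfacet
facet normal 0.309 0.634 -0.709
outer loop
vertex -4.19 0.419 2.122
vertex -2.059 0.13 2.791
vertex -3.223 -0.54 1.685
endloop
endfacet
facet normal -0.308 -0.634 0.709
outer loop
vertex -3.714 -1.548 2.812
vertex -3.517 0.08 4.355
vertex -4.681 -0.59 3.249
endloop
endfacet
facet normal 0.676 -0.671 -0.306
outer loop
vertex -2.55 -0.879 3.918
vertex -3.714 -1.548 2.812
vertex -2.059 0.13 2.791
endloop
endfacet
facet normal -0.309 -0.634 0.709
outer loop
vertex -2.55 -0.879 3.918
vertex -3.517 0.08 4.355
vertex -3.714 -1.548 2.812
endloop
endfacet
facet normal -0.676 0.670 0.306
outer loop
vertex -4.681 -0.59 3.249
vertex -3.517 0.08 4.355
vertex -4.19 0.419 2.122
endloop
endfacet
facet normal 0.309 0.635 -0.709
outer loop
vertex -3.026 1.088 3.228
vertex -2.059 0.13 2.791
vertex -4.19 0.419 2.122
endloop
endfacet
facet normal -0.676 0.671 0.306
outer loop
vertex -4.19 0.419 2.122
vertex -3.517 0.08 4.355
vertex -3.026 1.088 3.228
endloop
endfacet
facet normal 0.669 0.385 0.636
outer loop
vertex -3.026 1.088 3.228
vertex -2.55 -0.879 3.918
vertex -2.059 0.13 2.791
endloop
endfacet
facet normal 0.669 0.385 0.636
outer loop
vertex -3.517 0.08 4.355
vertex -2.55 -0.879 3.918
vertex -3.026 1.088 3.228
endloop
endfacet

endsolid


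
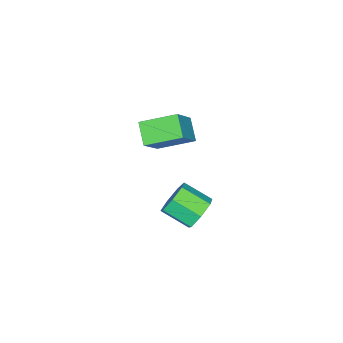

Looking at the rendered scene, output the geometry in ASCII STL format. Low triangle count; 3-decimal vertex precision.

solid 
facet normal -0.694 -0.089 -0.714
outer loop
vertex -0.667 0.591 2.41
vertex -1.6 2.241 3.11
vertex 0.101 1.384 1.565
endloop
endfacet
facet normal 0.462 -0.816 -0.347
outer loop
vertex 1.62 1.579 3.13
vertex -0.667 0.591 2.41
vertex 0.101 1.384 1.565
endloop
endfacet
facet normal -0.694 -0.089 -0.714
outer loop
vertex 0.101 1.384 1.565
vertex -1.6 2.241 3.11
vertex -0.832 3.033 2.265
endloop
endfacet
facet normal 0.553 0.571 -0.607
outer loop
vertex -0.832 3.033 2.265
vertex 1.62 1.579 3.13
vertex 0.101 1.384 1.565
endloop
endfacet
facet normal -0.553 -0.570 0.608
outer loop
vertex -0.667 0.591 2.41
vertex -0.081 2.436 4.675
vertex -1.6 2.241 3.11
endloop
endfacet
facet normal 0.462 -0.817 -0.346
outer loop
vertex 0.852 0.787 3.975
vertex -0.667 0.591 2.41
vertex 1.62 1.579 3.13
endloop
endfacet
facet normal -0.552 -0.571 0.608
outer loop
vertex 0.852 0.787 3.975
vertex -0.081 2.436 4.675
vertex -0.667 0.591 2.41
endloop
endfacet
facet normal -0.461 0.817 0.346
outer loop
vertex -1.6 2.241 3.11
vertex -0.081 2.436 4.675
vertex -0.832 3.033 2.265
endloop
endfacet
facet normal 0.553 0.570 -0.608
outer loop
vertex 0.687 3.229 3.83
vertex 1.62 1.579 3.13
vertex -0.832 3.033 2.265
endloop
endfacet
facet normal -0.462 0.816 0.346
outer loop
vertex -0.832 3.033 2.265
vertex -0.081 2.436 4.675
vertex 0.687 3.229 3.83
endloop
endfacet
facet normal 0.694 0.089 0.714
outer loop
vertex 0.687 3.229 3.83
vertex 0.852 0.787 3.975
vertex 1.62 1.579 3.13
endloop
endfacet
facet normal 0.694 0.089 0.714
outer loop
vertex -0.081 2.436 4.675
vertex 0.852 0.787 3.975
vertex 0.687 3.229 3.83
endloop
endfacet
facet normal -0.145 0.875 -0.462
outer loop
vertex 0.58 4.224 -2.104
vertex -0.125 3.772 -2.738
vertex -0.282 4.237 -1.809
endloop
endfacet
facet normal 0.290 0.484 0.826
outer loop
vertex 0.58 4.224 -2.104
vertex -0.282 4.237 -1.809
vertex 0.829 2.719 -1.309
endloop
endfacet
facet normal 0.290 0.484 0.826
outer loop
vertex 0.829 2.719 -1.309
vertex -0.282 4.237 -1.809
vertex -0.033 2.732 -1.014
endloop
endfacet
facet normal 0.145 -0.875 0.462
outer loop
vertex 0.829 2.719 -1.309
vertex -0.033 2.732 -1.014
vertex 0.125 2.268 -1.942
endloop
endfacet
facet normal -0.145 0.875 -0.462
outer loop
vertex -0.282 4.237 -1.809
vertex -0.125 3.772 -2.738
vertex -1.026 3.9 -2.214
endloop
endfacet
facet normal -0.560 0.313 0.768
outer loop
vertex -0.282 4.237 -1.809
vertex -1.026 3.9 -2.214
vertex -0.033 2.732 -1.014
endloop
endfacet
facet normal -0.559 0.313 0.768
outer loop
vertex -0.033 2.732 -1.014
vertex -1.026 3.9 -2.214
vertex -0.776 2.396 -1.418
endloop
endfacet
facet normal 0.144 -0.875 0.462
outer loop
vertex -0.033 2.732 -1.014
vertex -0.776 2.396 -1.418
vertex 0.125 2.268 -1.942
endloop
endfacet
facet normal -0.145 0.875 -0.462
outer loop
vertex -1.026 3.9 -2.214
vertex -0.125 3.772 -2.738
vertex -1.091 3.467 -3.013
endloop
endfacet
facet normal -0.987 -0.094 0.131
outer loop
vertex -1.026 3.9 -2.214
vertex -1.091 3.467 -3.013
vertex -0.776 2.396 -1.418
endloop
endfacet
facet normal -0.987 -0.093 0.132
outer loop
vertex -0.776 2.396 -1.418
vertex -1.091 3.467 -3.013
vertex -0.842 1.962 -2.217
endloop
endfacet
facet normal 0.145 -0.874 0.463
outer loop
vertex -0.776 2.396 -1.418
vertex -0.842 1.962 -2.217
vertex 0.125 2.268 -1.942
endloop
endfacet
facet normal -0.145 0.875 -0.462
outer loop
vertex -1.091 3.467 -3.013
vertex -0.125 3.772 -2.738
vertex -0.428 3.264 -3.605
endloop
endfacet
facet normal -0.671 -0.430 -0.604
outer loop
vertex -1.091 3.467 -3.013
vertex -0.428 3.264 -3.605
vertex -0.842 1.962 -2.217
endloop
endfacet
facet normal -0.671 -0.430 -0.604
outer loop
vertex -0.842 1.962 -2.217
vertex -0.428 3.264 -3.605
vertex -0.179 1.759 -2.809
endloop
endfacet
facet normal 0.145 -0.875 0.463
outer loop
vertex -0.842 1.962 -2.217
vertex -0.179 1.759 -2.809
vertex 0.125 2.268 -1.942
endloop
endfacet
facet normal -0.144 0.875 -0.462
outer loop
vertex -0.428 3.264 -3.605
vertex -0.125 3.772 -2.738
vertex 0.463 3.443 -3.544
endloop
endfacet
facet normal 0.149 -0.443 -0.884
outer loop
vertex -0.428 3.264 -3.605
vertex 0.463 3.443 -3.544
vertex -0.179 1.759 -2.809
endloop
endfacet
facet normal 0.150 -0.443 -0.884
outer loop
vertex -0.179 1.759 -2.809
vertex 0.463 3.443 -3.544
vertex 0.712 1.939 -2.748
endloop
endfacet
facet normal 0.145 -0.875 0.463
outer loop
vertex -0.179 1.759 -2.809
vertex 0.712 1.939 -2.748
vertex 0.125 2.268 -1.942
endloop
endfacet
facet normal -0.145 0.875 -0.463
outer loop
vertex 0.463 3.443 -3.544
vertex -0.125 3.772 -2.738
vertex 0.912 3.871 -2.876
endloop
endfacet
facet normal 0.858 -0.122 -0.499
outer loop
vertex 0.463 3.443 -3.544
vertex 0.912 3.871 -2.876
vertex 0.712 1.939 -2.748
endloop
endfacet
facet normal 0.858 -0.122 -0.499
outer loop
vertex 0.712 1.939 -2.748
vertex 0.912 3.871 -2.876
vertex 1.161 2.366 -2.08
endloop
endfacet
facet normal 0.144 -0.875 0.462
outer loop
vertex 0.712 1.939 -2.748
vertex 1.161 2.366 -2.08
vertex 0.125 2.268 -1.942
endloop
endfacet
facet normal -0.145 0.875 -0.462
outer loop
vertex 0.912 3.871 -2.876
vertex -0.125 3.772 -2.738
vertex 0.58 4.224 -2.104
endloop
endfacet
facet normal 0.920 0.291 0.263
outer loop
vertex 0.912 3.871 -2.876
vertex 0.58 4.224 -2.104
vertex 1.161 2.366 -2.08
endloop
endfacet
facet normal 0.920 0.291 0.263
outer loop
vertex 1.161 2.366 -2.08
vertex 0.58 4.224 -2.104
vertex 0.829 2.719 -1.309
endloop
endfacet
facet normal 0.144 -0.875 0.463
outer loop
vertex 1.161 2.366 -2.08
vertex 0.829 2.719 -1.309
vertex 0.125 2.268 -1.942
endloop
endfacet

endsolid


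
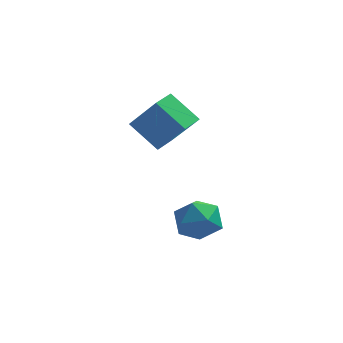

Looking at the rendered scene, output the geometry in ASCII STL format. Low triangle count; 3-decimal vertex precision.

solid 
facet normal -0.740 -0.257 0.622
outer loop
vertex 2.175 0.59 -0.764
vertex 2.55 -0.414 -0.732
vertex 2.896 0.31 -0.021
endloop
endfacet
facet normal -0.562 0.430 0.707
outer loop
vertex 2.175 0.59 -0.764
vertex 2.896 0.31 -0.021
vertex 2.983 1.253 -0.525
endloop
endfacet
facet normal -0.646 0.759 0.081
outer loop
vertex 2.175 0.59 -0.764
vertex 2.983 1.253 -0.525
vertex 2.69 1.112 -1.547
endloop
endfacet
facet normal -0.877 0.277 -0.392
outer loop
vertex 2.175 0.59 -0.764
vertex 2.69 1.112 -1.547
vertex 2.422 0.081 -1.675
endloop
endfacet
facet normal -0.935 -0.351 -0.057
outer loop
vertex 2.175 0.59 -0.764
vertex 2.422 0.081 -1.675
vertex 2.55 -0.414 -0.732
endloop
endfacet
facet normal 0.130 0.458 0.879
outer loop
vertex 2.983 1.253 -0.525
vertex 2.896 0.31 -0.021
vertex 3.858 0.659 -0.345
endloop
endfacet
facet normal -0.158 -0.652 0.741
outer loop
vertex 2.896 0.31 -0.021
vertex 2.55 -0.414 -0.732
vertex 3.59 -0.372 -0.473
endloop
endfacet
facet normal -0.473 -0.805 -0.358
outer loop
vertex 2.55 -0.414 -0.732
vertex 2.422 0.081 -1.675
vertex 3.297 -0.513 -1.495
endloop
endfacet
facet normal -0.380 0.211 -0.901
outer loop
vertex 2.422 0.081 -1.675
vertex 2.69 1.112 -1.547
vertex 3.384 0.43 -1.999
endloop
endfacet
facet normal -0.006 0.991 -0.135
outer loop
vertex 2.69 1.112 -1.547
vertex 2.983 1.253 -0.525
vertex 3.73 1.154 -1.288
endloop
endfacet
facet normal 0.877 -0.277 0.392
outer loop
vertex 4.105 0.15 -1.256
vertex 3.858 0.659 -0.345
vertex 3.59 -0.372 -0.473
endloop
endfacet
facet normal 0.646 -0.759 -0.081
outer loop
vertex 4.105 0.15 -1.256
vertex 3.59 -0.372 -0.473
vertex 3.297 -0.513 -1.495
endloop
endfacet
facet normal 0.562 -0.430 -0.707
outer loop
vertex 4.105 0.15 -1.256
vertex 3.297 -0.513 -1.495
vertex 3.384 0.43 -1.999
endloop
endfacet
facet normal 0.740 0.257 -0.622
outer loop
vertex 4.105 0.15 -1.256
vertex 3.384 0.43 -1.999
vertex 3.73 1.154 -1.288
endloop
endfacet
facet normal 0.935 0.351 0.057
outer loop
vertex 4.105 0.15 -1.256
vertex 3.73 1.154 -1.288
vertex 3.858 0.659 -0.345
endloop
endfacet
facet normal 0.380 -0.211 0.901
outer loop
vertex 3.59 -0.372 -0.473
vertex 3.858 0.659 -0.345
vertex 2.896 0.31 -0.021
endloop
endfacet
facet normal 0.006 -0.991 0.135
outer loop
vertex 3.297 -0.513 -1.495
vertex 3.59 -0.372 -0.473
vertex 2.55 -0.414 -0.732
endloop
endfacet
facet normal -0.130 -0.458 -0.879
outer loop
vertex 3.384 0.43 -1.999
vertex 3.297 -0.513 -1.495
vertex 2.422 0.081 -1.675
endloop
endfacet
facet normal 0.158 0.652 -0.741
outer loop
vertex 3.73 1.154 -1.288
vertex 3.384 0.43 -1.999
vertex 2.69 1.112 -1.547
endloop
endfacet
facet normal 0.473 0.805 0.358
outer loop
vertex 3.858 0.659 -0.345
vertex 3.73 1.154 -1.288
vertex 2.983 1.253 -0.525
endloop
endfacet
facet normal -0.713 0.332 0.617
outer loop
vertex 1.314 1.953 4.478
vertex 1.755 2.96 4.446
vertex 0.193 2.394 2.945
endloop
endfacet
facet normal -0.400 -0.916 0.029
outer loop
vertex 1.385 1.84 1.914
vertex 1.314 1.953 4.478
vertex 0.193 2.394 2.945
endloop
endfacet
facet normal -0.713 0.332 0.617
outer loop
vertex 0.193 2.394 2.945
vertex 1.755 2.96 4.446
vertex 0.634 3.401 2.913
endloop
endfacet
facet normal -0.575 0.227 -0.786
outer loop
vertex 0.634 3.401 2.913
vertex 1.385 1.84 1.914
vertex 0.193 2.394 2.945
endloop
endfacet
facet normal 0.575 -0.227 0.786
outer loop
vertex 1.314 1.953 4.478
vertex 2.947 2.406 3.415
vertex 1.755 2.96 4.446
endloop
endfacet
facet normal -0.400 -0.916 0.029
outer loop
vertex 2.506 1.399 3.447
vertex 1.314 1.953 4.478
vertex 1.385 1.84 1.914
endloop
endfacet
facet normal 0.575 -0.227 0.786
outer loop
vertex 2.506 1.399 3.447
vertex 2.947 2.406 3.415
vertex 1.314 1.953 4.478
endloop
endfacet
facet normal 0.400 0.916 -0.029
outer loop
vertex 1.755 2.96 4.446
vertex 2.947 2.406 3.415
vertex 0.634 3.401 2.913
endloop
endfacet
facet normal -0.575 0.227 -0.786
outer loop
vertex 1.826 2.847 1.882
vertex 1.385 1.84 1.914
vertex 0.634 3.401 2.913
endloop
endfacet
facet normal 0.400 0.916 -0.029
outer loop
vertex 0.634 3.401 2.913
vertex 2.947 2.406 3.415
vertex 1.826 2.847 1.882
endloop
endfacet
facet normal 0.713 -0.332 -0.617
outer loop
vertex 1.826 2.847 1.882
vertex 2.506 1.399 3.447
vertex 1.385 1.84 1.914
endloop
endfacet
facet normal 0.713 -0.332 -0.617
outer loop
vertex 2.947 2.406 3.415
vertex 2.506 1.399 3.447
vertex 1.826 2.847 1.882
endloop
endfacet

endsolid


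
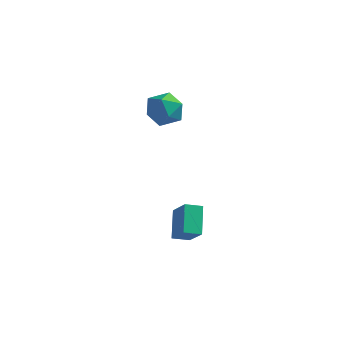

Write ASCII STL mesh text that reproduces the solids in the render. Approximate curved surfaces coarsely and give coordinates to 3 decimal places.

solid 
facet normal -0.609 0.414 -0.677
outer loop
vertex 2.08 -2.771 0.491
vertex 2.694 -2.246 0.26
vertex 2.559 -3.797 -0.568
endloop
endfacet
facet normal -0.731 -0.625 0.275
outer loop
vertex 3.466 -4.414 0.44
vertex 2.08 -2.771 0.491
vertex 2.559 -3.797 -0.568
endloop
endfacet
facet normal -0.609 0.414 -0.676
outer loop
vertex 2.559 -3.797 -0.568
vertex 2.694 -2.246 0.26
vertex 3.172 -3.272 -0.799
endloop
endfacet
facet normal 0.309 -0.662 -0.683
outer loop
vertex 3.172 -3.272 -0.799
vertex 3.466 -4.414 0.44
vertex 2.559 -3.797 -0.568
endloop
endfacet
facet normal -0.309 0.662 0.683
outer loop
vertex 2.08 -2.771 0.491
vertex 3.601 -2.863 1.268
vertex 2.694 -2.246 0.26
endloop
endfacet
facet normal -0.731 -0.625 0.276
outer loop
vertex 2.988 -3.388 1.499
vertex 2.08 -2.771 0.491
vertex 3.466 -4.414 0.44
endloop
endfacet
facet normal -0.309 0.662 0.683
outer loop
vertex 2.988 -3.388 1.499
vertex 3.601 -2.863 1.268
vertex 2.08 -2.771 0.491
endloop
endfacet
facet normal 0.731 0.625 -0.275
outer loop
vertex 2.694 -2.246 0.26
vertex 3.601 -2.863 1.268
vertex 3.172 -3.272 -0.799
endloop
endfacet
facet normal 0.309 -0.662 -0.683
outer loop
vertex 4.08 -3.889 0.209
vertex 3.466 -4.414 0.44
vertex 3.172 -3.272 -0.799
endloop
endfacet
facet normal 0.730 0.625 -0.275
outer loop
vertex 3.172 -3.272 -0.799
vertex 3.601 -2.863 1.268
vertex 4.08 -3.889 0.209
endloop
endfacet
facet normal 0.609 -0.414 0.676
outer loop
vertex 4.08 -3.889 0.209
vertex 2.988 -3.388 1.499
vertex 3.466 -4.414 0.44
endloop
endfacet
facet normal 0.609 -0.414 0.676
outer loop
vertex 3.601 -2.863 1.268
vertex 2.988 -3.388 1.499
vertex 4.08 -3.889 0.209
endloop
endfacet
facet normal -0.483 -0.611 0.627
outer loop
vertex -1.831 2.091 4.26
vertex -1.409 1.26 3.775
vertex -0.912 1.702 4.589
endloop
endfacet
facet normal -0.333 0.010 0.943
outer loop
vertex -1.831 2.091 4.26
vertex -0.912 1.702 4.589
vertex -1.05 2.742 4.529
endloop
endfacet
facet normal -0.636 0.531 0.560
outer loop
vertex -1.831 2.091 4.26
vertex -1.05 2.742 4.529
vertex -1.633 2.943 3.677
endloop
endfacet
facet normal -0.973 0.232 0.008
outer loop
vertex -1.831 2.091 4.26
vertex -1.633 2.943 3.677
vertex -1.855 2.027 3.211
endloop
endfacet
facet normal -0.879 -0.475 0.049
outer loop
vertex -1.831 2.091 4.26
vertex -1.855 2.027 3.211
vertex -1.409 1.26 3.775
endloop
endfacet
facet normal 0.375 0.103 0.921
outer loop
vertex -1.05 2.742 4.529
vertex -0.912 1.702 4.589
vertex -0.145 2.313 4.209
endloop
endfacet
facet normal 0.131 -0.903 0.410
outer loop
vertex -0.912 1.702 4.589
vertex -1.409 1.26 3.775
vertex -0.367 1.397 3.743
endloop
endfacet
facet normal -0.509 -0.682 -0.525
outer loop
vertex -1.409 1.26 3.775
vertex -1.855 2.027 3.211
vertex -0.95 1.598 2.891
endloop
endfacet
facet normal -0.661 0.461 -0.592
outer loop
vertex -1.855 2.027 3.211
vertex -1.633 2.943 3.677
vertex -1.088 2.638 2.831
endloop
endfacet
facet normal -0.115 0.946 0.302
outer loop
vertex -1.633 2.943 3.677
vertex -1.05 2.742 4.529
vertex -0.591 3.08 3.645
endloop
endfacet
facet normal 0.973 -0.232 -0.008
outer loop
vertex -0.169 2.249 3.16
vertex -0.145 2.313 4.209
vertex -0.367 1.397 3.743
endloop
endfacet
facet normal 0.636 -0.531 -0.560
outer loop
vertex -0.169 2.249 3.16
vertex -0.367 1.397 3.743
vertex -0.95 1.598 2.891
endloop
endfacet
facet normal 0.333 -0.010 -0.943
outer loop
vertex -0.169 2.249 3.16
vertex -0.95 1.598 2.891
vertex -1.088 2.638 2.831
endloop
endfacet
facet normal 0.483 0.611 -0.627
outer loop
vertex -0.169 2.249 3.16
vertex -1.088 2.638 2.831
vertex -0.591 3.08 3.645
endloop
endfacet
facet normal 0.879 0.475 -0.049
outer loop
vertex -0.169 2.249 3.16
vertex -0.591 3.08 3.645
vertex -0.145 2.313 4.209
endloop
endfacet
facet normal 0.661 -0.461 0.592
outer loop
vertex -0.367 1.397 3.743
vertex -0.145 2.313 4.209
vertex -0.912 1.702 4.589
endloop
endfacet
facet normal 0.115 -0.946 -0.302
outer loop
vertex -0.95 1.598 2.891
vertex -0.367 1.397 3.743
vertex -1.409 1.26 3.775
endloop
endfacet
facet normal -0.375 -0.103 -0.921
outer loop
vertex -1.088 2.638 2.831
vertex -0.95 1.598 2.891
vertex -1.855 2.027 3.211
endloop
endfacet
facet normal -0.131 0.903 -0.410
outer loop
vertex -0.591 3.08 3.645
vertex -1.088 2.638 2.831
vertex -1.633 2.943 3.677
endloop
endfacet
facet normal 0.509 0.682 0.525
outer loop
vertex -0.145 2.313 4.209
vertex -0.591 3.08 3.645
vertex -1.05 2.742 4.529
endloop
endfacet

endsolid


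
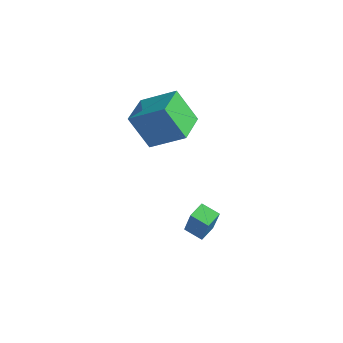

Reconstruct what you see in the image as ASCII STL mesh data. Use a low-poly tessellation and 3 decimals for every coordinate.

solid 
facet normal -0.589 -0.640 -0.494
outer loop
vertex -0.678 -3.975 2.742
vertex -2.18 -2.641 2.805
vertex -0.022 -3.149 0.892
endloop
endfacet
facet normal 0.747 -0.664 -0.031
outer loop
vertex 1.22 -1.799 1.935
vertex -0.678 -3.975 2.742
vertex -0.022 -3.149 0.892
endloop
endfacet
facet normal -0.589 -0.640 -0.494
outer loop
vertex -0.022 -3.149 0.892
vertex -2.18 -2.641 2.805
vertex -1.524 -1.815 0.955
endloop
endfacet
facet normal 0.308 0.388 -0.869
outer loop
vertex -1.524 -1.815 0.955
vertex 1.22 -1.799 1.935
vertex -0.022 -3.149 0.892
endloop
endfacet
facet normal -0.308 -0.388 0.869
outer loop
vertex -0.678 -3.975 2.742
vertex -0.938 -1.291 3.848
vertex -2.18 -2.641 2.805
endloop
endfacet
facet normal 0.747 -0.664 -0.031
outer loop
vertex 0.564 -2.625 3.785
vertex -0.678 -3.975 2.742
vertex 1.22 -1.799 1.935
endloop
endfacet
facet normal -0.308 -0.388 0.869
outer loop
vertex 0.564 -2.625 3.785
vertex -0.938 -1.291 3.848
vertex -0.678 -3.975 2.742
endloop
endfacet
facet normal -0.747 0.664 0.031
outer loop
vertex -2.18 -2.641 2.805
vertex -0.938 -1.291 3.848
vertex -1.524 -1.815 0.955
endloop
endfacet
facet normal 0.308 0.388 -0.869
outer loop
vertex -0.282 -0.465 1.998
vertex 1.22 -1.799 1.935
vertex -1.524 -1.815 0.955
endloop
endfacet
facet normal -0.747 0.664 0.031
outer loop
vertex -1.524 -1.815 0.955
vertex -0.938 -1.291 3.848
vertex -0.282 -0.465 1.998
endloop
endfacet
facet normal 0.589 0.640 0.494
outer loop
vertex -0.282 -0.465 1.998
vertex 0.564 -2.625 3.785
vertex 1.22 -1.799 1.935
endloop
endfacet
facet normal 0.589 0.640 0.494
outer loop
vertex -0.938 -1.291 3.848
vertex 0.564 -2.625 3.785
vertex -0.282 -0.465 1.998
endloop
endfacet
facet normal -0.506 0.088 -0.858
outer loop
vertex 1.9 -1.617 -3.444
vertex 2.676 -1.051 -3.843
vertex 2.308 -2.401 -3.765
endloop
endfacet
facet normal -0.746 -0.545 0.383
outer loop
vertex 3.384 -2.589 -1.937
vertex 1.9 -1.617 -3.444
vertex 2.308 -2.401 -3.765
endloop
endfacet
facet normal -0.506 0.088 -0.858
outer loop
vertex 2.308 -2.401 -3.765
vertex 2.676 -1.051 -3.843
vertex 3.083 -1.834 -4.164
endloop
endfacet
facet normal 0.434 -0.834 -0.341
outer loop
vertex 3.083 -1.834 -4.164
vertex 3.384 -2.589 -1.937
vertex 2.308 -2.401 -3.765
endloop
endfacet
facet normal -0.433 0.834 0.341
outer loop
vertex 1.9 -1.617 -3.444
vertex 3.752 -1.239 -2.015
vertex 2.676 -1.051 -3.843
endloop
endfacet
facet normal -0.746 -0.545 0.383
outer loop
vertex 2.977 -1.806 -1.616
vertex 1.9 -1.617 -3.444
vertex 3.384 -2.589 -1.937
endloop
endfacet
facet normal -0.434 0.834 0.342
outer loop
vertex 2.977 -1.806 -1.616
vertex 3.752 -1.239 -2.015
vertex 1.9 -1.617 -3.444
endloop
endfacet
facet normal 0.746 0.545 -0.383
outer loop
vertex 2.676 -1.051 -3.843
vertex 3.752 -1.239 -2.015
vertex 3.083 -1.834 -4.164
endloop
endfacet
facet normal 0.433 -0.834 -0.341
outer loop
vertex 4.16 -2.023 -2.336
vertex 3.384 -2.589 -1.937
vertex 3.083 -1.834 -4.164
endloop
endfacet
facet normal 0.746 0.545 -0.383
outer loop
vertex 3.083 -1.834 -4.164
vertex 3.752 -1.239 -2.015
vertex 4.16 -2.023 -2.336
endloop
endfacet
facet normal 0.506 -0.089 0.858
outer loop
vertex 4.16 -2.023 -2.336
vertex 2.977 -1.806 -1.616
vertex 3.384 -2.589 -1.937
endloop
endfacet
facet normal 0.506 -0.088 0.858
outer loop
vertex 3.752 -1.239 -2.015
vertex 2.977 -1.806 -1.616
vertex 4.16 -2.023 -2.336
endloop
endfacet

endsolid


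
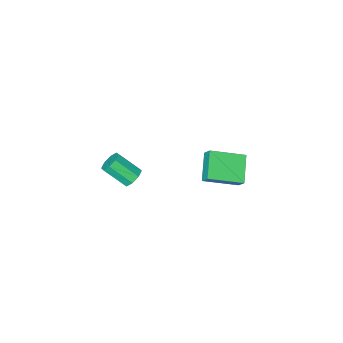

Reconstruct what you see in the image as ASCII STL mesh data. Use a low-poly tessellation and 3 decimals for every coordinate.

solid 
facet normal -0.518 -0.684 0.514
outer loop
vertex -2.646 -4.641 0.502
vertex -4.435 -3.776 -0.148
vertex -2.647 -5.181 -0.217
endloop
endfacet
facet normal 0.855 -0.415 0.310
outer loop
vertex -1.725 -3.964 -1.132
vertex -2.646 -4.641 0.502
vertex -2.647 -5.181 -0.217
endloop
endfacet
facet normal -0.517 -0.684 0.514
outer loop
vertex -2.647 -5.181 -0.217
vertex -4.435 -3.776 -0.148
vertex -4.435 -4.317 -0.867
endloop
endfacet
facet normal 0.000 -0.601 -0.799
outer loop
vertex -4.435 -4.317 -0.867
vertex -1.725 -3.964 -1.132
vertex -2.647 -5.181 -0.217
endloop
endfacet
facet normal 0.000 0.601 0.799
outer loop
vertex -2.646 -4.641 0.502
vertex -3.513 -2.559 -1.063
vertex -4.435 -3.776 -0.148
endloop
endfacet
facet normal 0.856 -0.413 0.311
outer loop
vertex -1.725 -3.423 -0.413
vertex -2.646 -4.641 0.502
vertex -1.725 -3.964 -1.132
endloop
endfacet
facet normal -0.000 0.601 0.799
outer loop
vertex -1.725 -3.423 -0.413
vertex -3.513 -2.559 -1.063
vertex -2.646 -4.641 0.502
endloop
endfacet
facet normal -0.855 0.414 -0.311
outer loop
vertex -4.435 -3.776 -0.148
vertex -3.513 -2.559 -1.063
vertex -4.435 -4.317 -0.867
endloop
endfacet
facet normal 0.000 -0.601 -0.800
outer loop
vertex -3.514 -3.099 -1.782
vertex -1.725 -3.964 -1.132
vertex -4.435 -4.317 -0.867
endloop
endfacet
facet normal -0.856 0.414 -0.310
outer loop
vertex -4.435 -4.317 -0.867
vertex -3.513 -2.559 -1.063
vertex -3.514 -3.099 -1.782
endloop
endfacet
facet normal 0.518 0.684 -0.514
outer loop
vertex -3.514 -3.099 -1.782
vertex -1.725 -3.423 -0.413
vertex -1.725 -3.964 -1.132
endloop
endfacet
facet normal 0.517 0.684 -0.514
outer loop
vertex -3.513 -2.559 -1.063
vertex -1.725 -3.423 -0.413
vertex -3.514 -3.099 -1.782
endloop
endfacet
facet normal -0.497 0.591 -0.636
outer loop
vertex 3.571 -2.856 2.636
vertex 3.012 -3.138 2.811
vertex 3.353 -2.626 3.02
endloop
endfacet
facet normal 0.749 0.662 0.029
outer loop
vertex 3.571 -2.856 2.636
vertex 3.353 -2.626 3.02
vertex 4.366 -3.799 3.655
endloop
endfacet
facet normal 0.749 0.662 0.029
outer loop
vertex 4.366 -3.799 3.655
vertex 3.353 -2.626 3.02
vertex 4.148 -3.569 4.038
endloop
endfacet
facet normal 0.497 -0.589 0.637
outer loop
vertex 4.366 -3.799 3.655
vertex 4.148 -3.569 4.038
vertex 3.808 -4.082 3.829
endloop
endfacet
facet normal -0.497 0.591 -0.636
outer loop
vertex 3.353 -2.626 3.02
vertex 3.012 -3.138 2.811
vertex 2.936 -2.696 3.281
endloop
endfacet
facet normal 0.220 0.795 0.565
outer loop
vertex 3.353 -2.626 3.02
vertex 2.936 -2.696 3.281
vertex 4.148 -3.569 4.038
endloop
endfacet
facet normal 0.220 0.795 0.565
outer loop
vertex 4.148 -3.569 4.038
vertex 2.936 -2.696 3.281
vertex 3.731 -3.639 4.299
endloop
endfacet
facet normal 0.497 -0.589 0.637
outer loop
vertex 4.148 -3.569 4.038
vertex 3.731 -3.639 4.299
vertex 3.808 -4.082 3.829
endloop
endfacet
facet normal -0.497 0.591 -0.636
outer loop
vertex 2.936 -2.696 3.281
vertex 3.012 -3.138 2.811
vertex 2.563 -3.025 3.267
endloop
endfacet
facet normal -0.437 0.463 0.771
outer loop
vertex 2.936 -2.696 3.281
vertex 2.563 -3.025 3.267
vertex 3.731 -3.639 4.299
endloop
endfacet
facet normal -0.438 0.462 0.771
outer loop
vertex 3.731 -3.639 4.299
vertex 2.563 -3.025 3.267
vertex 3.358 -3.969 4.285
endloop
endfacet
facet normal 0.497 -0.589 0.637
outer loop
vertex 3.731 -3.639 4.299
vertex 3.358 -3.969 4.285
vertex 3.808 -4.082 3.829
endloop
endfacet
facet normal -0.497 0.590 -0.636
outer loop
vertex 2.563 -3.025 3.267
vertex 3.012 -3.138 2.811
vertex 2.454 -3.421 2.985
endloop
endfacet
facet normal -0.840 -0.142 0.524
outer loop
vertex 2.563 -3.025 3.267
vertex 2.454 -3.421 2.985
vertex 3.358 -3.969 4.285
endloop
endfacet
facet normal -0.840 -0.141 0.524
outer loop
vertex 3.358 -3.969 4.285
vertex 2.454 -3.421 2.985
vertex 3.249 -4.364 4.004
endloop
endfacet
facet normal 0.497 -0.590 0.637
outer loop
vertex 3.358 -3.969 4.285
vertex 3.249 -4.364 4.004
vertex 3.808 -4.082 3.829
endloop
endfacet
facet normal -0.497 0.589 -0.637
outer loop
vertex 2.454 -3.421 2.985
vertex 3.012 -3.138 2.811
vertex 2.672 -3.651 2.602
endloop
endfacet
facet normal -0.749 -0.662 -0.029
outer loop
vertex 2.454 -3.421 2.985
vertex 2.672 -3.651 2.602
vertex 3.249 -4.364 4.004
endloop
endfacet
facet normal -0.749 -0.662 -0.029
outer loop
vertex 3.249 -4.364 4.004
vertex 2.672 -3.651 2.602
vertex 3.467 -4.594 3.62
endloop
endfacet
facet normal 0.497 -0.591 0.636
outer loop
vertex 3.249 -4.364 4.004
vertex 3.467 -4.594 3.62
vertex 3.808 -4.082 3.829
endloop
endfacet
facet normal -0.497 0.589 -0.637
outer loop
vertex 2.672 -3.651 2.602
vertex 3.012 -3.138 2.811
vertex 3.089 -3.581 2.341
endloop
endfacet
facet normal -0.220 -0.795 -0.565
outer loop
vertex 2.672 -3.651 2.602
vertex 3.089 -3.581 2.341
vertex 3.467 -4.594 3.62
endloop
endfacet
facet normal -0.220 -0.795 -0.565
outer loop
vertex 3.467 -4.594 3.62
vertex 3.089 -3.581 2.341
vertex 3.884 -4.524 3.359
endloop
endfacet
facet normal 0.497 -0.591 0.636
outer loop
vertex 3.467 -4.594 3.62
vertex 3.884 -4.524 3.359
vertex 3.808 -4.082 3.829
endloop
endfacet
facet normal -0.497 0.589 -0.637
outer loop
vertex 3.089 -3.581 2.341
vertex 3.012 -3.138 2.811
vertex 3.462 -3.251 2.355
endloop
endfacet
facet normal 0.438 -0.463 -0.771
outer loop
vertex 3.089 -3.581 2.341
vertex 3.462 -3.251 2.355
vertex 3.884 -4.524 3.359
endloop
endfacet
facet normal 0.437 -0.463 -0.771
outer loop
vertex 3.884 -4.524 3.359
vertex 3.462 -3.251 2.355
vertex 4.257 -4.195 3.373
endloop
endfacet
facet normal 0.497 -0.591 0.636
outer loop
vertex 3.884 -4.524 3.359
vertex 4.257 -4.195 3.373
vertex 3.808 -4.082 3.829
endloop
endfacet
facet normal -0.497 0.590 -0.637
outer loop
vertex 3.462 -3.251 2.355
vertex 3.012 -3.138 2.811
vertex 3.571 -2.856 2.636
endloop
endfacet
facet normal 0.840 0.141 -0.525
outer loop
vertex 3.462 -3.251 2.355
vertex 3.571 -2.856 2.636
vertex 4.257 -4.195 3.373
endloop
endfacet
facet normal 0.840 0.142 -0.524
outer loop
vertex 4.257 -4.195 3.373
vertex 3.571 -2.856 2.636
vertex 4.366 -3.799 3.655
endloop
endfacet
facet normal 0.497 -0.590 0.636
outer loop
vertex 4.257 -4.195 3.373
vertex 4.366 -3.799 3.655
vertex 3.808 -4.082 3.829
endloop
endfacet

endsolid


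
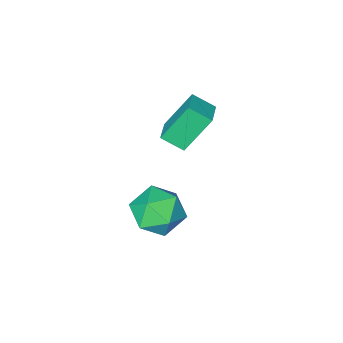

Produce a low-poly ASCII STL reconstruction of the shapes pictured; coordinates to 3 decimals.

solid 
facet normal -0.443 0.814 0.377
outer loop
vertex 2.747 1.172 -2.103
vertex 2.988 0.776 -0.964
vertex 3.8 1.49 -1.552
endloop
endfacet
facet normal -0.152 0.954 -0.260
outer loop
vertex 2.747 1.172 -2.103
vertex 3.8 1.49 -1.552
vertex 3.8 1.167 -2.739
endloop
endfacet
facet normal -0.443 0.511 -0.737
outer loop
vertex 2.747 1.172 -2.103
vertex 3.8 1.167 -2.739
vertex 2.989 0.254 -2.885
endloop
endfacet
facet normal -0.913 0.097 -0.396
outer loop
vertex 2.747 1.172 -2.103
vertex 2.989 0.254 -2.885
vertex 2.487 0.012 -1.788
endloop
endfacet
facet normal -0.913 0.284 0.292
outer loop
vertex 2.747 1.172 -2.103
vertex 2.487 0.012 -1.788
vertex 2.988 0.776 -0.964
endloop
endfacet
facet normal 0.545 0.809 -0.220
outer loop
vertex 3.8 1.167 -2.739
vertex 3.8 1.49 -1.552
vertex 4.693 0.768 -1.992
endloop
endfacet
facet normal 0.075 0.582 0.810
outer loop
vertex 3.8 1.49 -1.552
vertex 2.988 0.776 -0.964
vertex 4.191 0.526 -0.895
endloop
endfacet
facet normal -0.686 -0.276 0.673
outer loop
vertex 2.988 0.776 -0.964
vertex 2.487 0.012 -1.788
vertex 3.38 -0.387 -1.041
endloop
endfacet
facet normal -0.686 -0.579 -0.441
outer loop
vertex 2.487 0.012 -1.788
vertex 2.989 0.254 -2.885
vertex 3.38 -0.71 -2.228
endloop
endfacet
facet normal 0.076 0.091 -0.993
outer loop
vertex 2.989 0.254 -2.885
vertex 3.8 1.167 -2.739
vertex 4.192 0.004 -2.816
endloop
endfacet
facet normal 0.913 -0.097 0.396
outer loop
vertex 4.433 -0.392 -1.677
vertex 4.693 0.768 -1.992
vertex 4.191 0.526 -0.895
endloop
endfacet
facet normal 0.443 -0.511 0.737
outer loop
vertex 4.433 -0.392 -1.677
vertex 4.191 0.526 -0.895
vertex 3.38 -0.387 -1.041
endloop
endfacet
facet normal 0.152 -0.954 0.260
outer loop
vertex 4.433 -0.392 -1.677
vertex 3.38 -0.387 -1.041
vertex 3.38 -0.71 -2.228
endloop
endfacet
facet normal 0.443 -0.814 -0.377
outer loop
vertex 4.433 -0.392 -1.677
vertex 3.38 -0.71 -2.228
vertex 4.192 0.004 -2.816
endloop
endfacet
facet normal 0.913 -0.284 -0.292
outer loop
vertex 4.433 -0.392 -1.677
vertex 4.192 0.004 -2.816
vertex 4.693 0.768 -1.992
endloop
endfacet
facet normal 0.686 0.579 0.441
outer loop
vertex 4.191 0.526 -0.895
vertex 4.693 0.768 -1.992
vertex 3.8 1.49 -1.552
endloop
endfacet
facet normal -0.076 -0.091 0.993
outer loop
vertex 3.38 -0.387 -1.041
vertex 4.191 0.526 -0.895
vertex 2.988 0.776 -0.964
endloop
endfacet
facet normal -0.545 -0.809 0.220
outer loop
vertex 3.38 -0.71 -2.228
vertex 3.38 -0.387 -1.041
vertex 2.487 0.012 -1.788
endloop
endfacet
facet normal -0.075 -0.582 -0.810
outer loop
vertex 4.192 0.004 -2.816
vertex 3.38 -0.71 -2.228
vertex 2.989 0.254 -2.885
endloop
endfacet
facet normal 0.686 0.276 -0.673
outer loop
vertex 4.693 0.768 -1.992
vertex 4.192 0.004 -2.816
vertex 3.8 1.167 -2.739
endloop
endfacet
facet normal -0.646 -0.723 -0.247
outer loop
vertex -1.425 -4.582 -1.388
vertex -2.086 -3.789 -1.98
vertex -0.288 -4.981 -3.192
endloop
endfacet
facet normal 0.555 -0.667 0.497
outer loop
vertex 0.526 -4.071 -2.88
vertex -1.425 -4.582 -1.388
vertex -0.288 -4.981 -3.192
endloop
endfacet
facet normal -0.646 -0.723 -0.247
outer loop
vertex -0.288 -4.981 -3.192
vertex -2.086 -3.789 -1.98
vertex -0.949 -4.188 -3.784
endloop
endfacet
facet normal 0.524 -0.184 -0.832
outer loop
vertex -0.949 -4.188 -3.784
vertex 0.526 -4.071 -2.88
vertex -0.288 -4.981 -3.192
endloop
endfacet
facet normal -0.524 0.184 0.832
outer loop
vertex -1.425 -4.582 -1.388
vertex -1.272 -2.879 -1.668
vertex -2.086 -3.789 -1.98
endloop
endfacet
facet normal 0.555 -0.667 0.497
outer loop
vertex -0.611 -3.672 -1.076
vertex -1.425 -4.582 -1.388
vertex 0.526 -4.071 -2.88
endloop
endfacet
facet normal -0.524 0.184 0.832
outer loop
vertex -0.611 -3.672 -1.076
vertex -1.272 -2.879 -1.668
vertex -1.425 -4.582 -1.388
endloop
endfacet
facet normal -0.555 0.667 -0.497
outer loop
vertex -2.086 -3.789 -1.98
vertex -1.272 -2.879 -1.668
vertex -0.949 -4.188 -3.784
endloop
endfacet
facet normal 0.524 -0.184 -0.832
outer loop
vertex -0.135 -3.278 -3.472
vertex 0.526 -4.071 -2.88
vertex -0.949 -4.188 -3.784
endloop
endfacet
facet normal -0.555 0.667 -0.497
outer loop
vertex -0.949 -4.188 -3.784
vertex -1.272 -2.879 -1.668
vertex -0.135 -3.278 -3.472
endloop
endfacet
facet normal 0.646 0.723 0.247
outer loop
vertex -0.135 -3.278 -3.472
vertex -0.611 -3.672 -1.076
vertex 0.526 -4.071 -2.88
endloop
endfacet
facet normal 0.646 0.723 0.247
outer loop
vertex -1.272 -2.879 -1.668
vertex -0.611 -3.672 -1.076
vertex -0.135 -3.278 -3.472
endloop
endfacet

endsolid
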